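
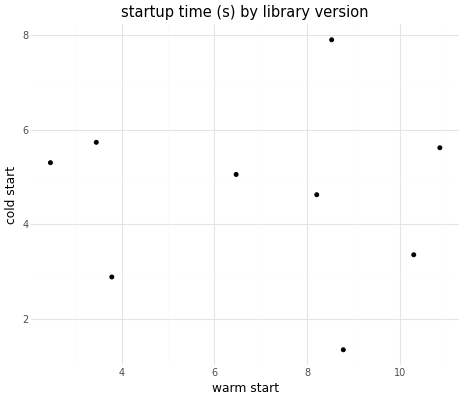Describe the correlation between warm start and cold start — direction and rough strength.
no clear correlation

Points are roughly uncorrelated; weak (|r| ≈ 0.1).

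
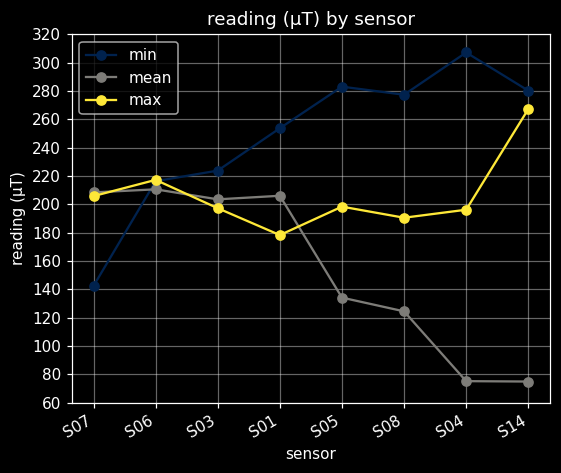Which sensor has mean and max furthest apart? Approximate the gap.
S14: mean ≈ 80, max ≈ 260 → gap ≈ 180. Next-largest (S04) is only ≈ 120.

S14, ≈ 180 µT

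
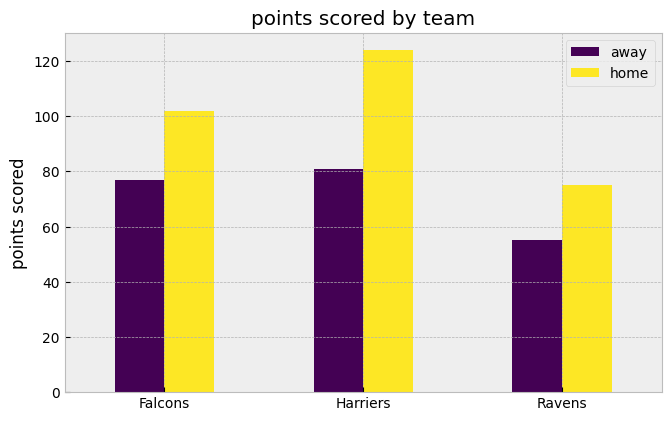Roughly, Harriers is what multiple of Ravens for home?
Harriers ≈ 120, Ravens ≈ 80; 120/80 ≈ 1.5.

≈ 1.5×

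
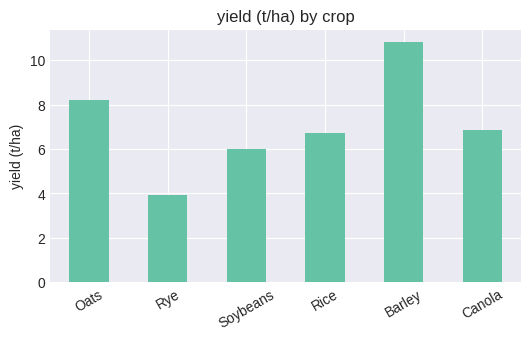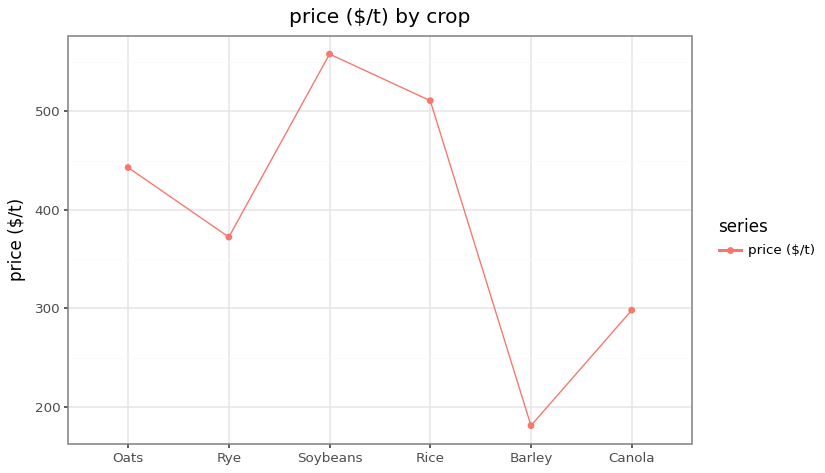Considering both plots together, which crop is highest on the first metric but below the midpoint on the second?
Chart 2 median price ($/t) ≈ 400; below-median crops: Rye, Barley, Canola. Among those, Barley has the highest yield (t/ha) (≈ 11).

Barley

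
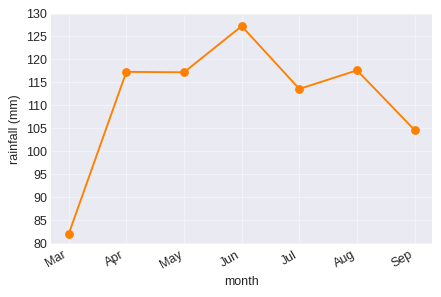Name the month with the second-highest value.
Top 3: Jun ≈ 125, Aug ≈ 120, Apr ≈ 115.

Aug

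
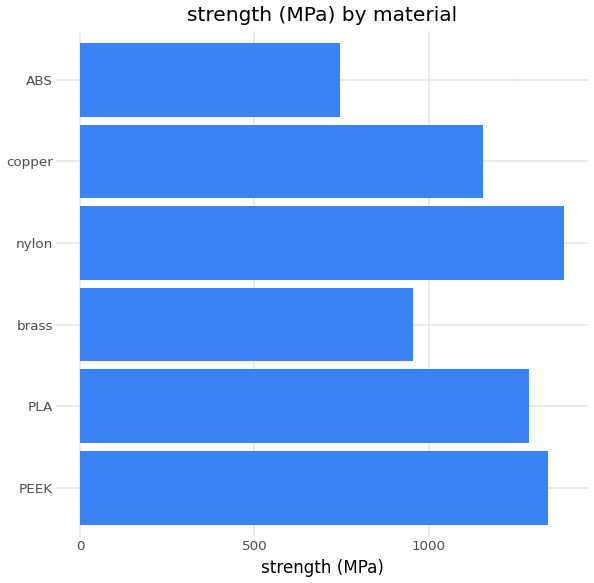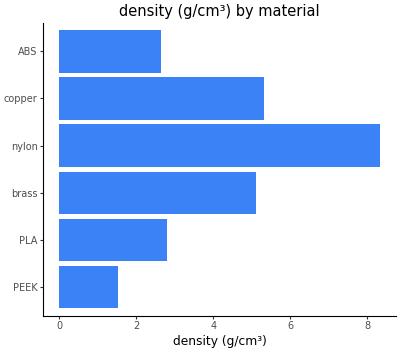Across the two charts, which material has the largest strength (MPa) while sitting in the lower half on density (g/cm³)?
PEEK

Chart 2 median density (g/cm³) ≈ 4; below-median materials: PEEK, PLA, ABS. Among those, PEEK has the highest strength (MPa) (≈ 1400).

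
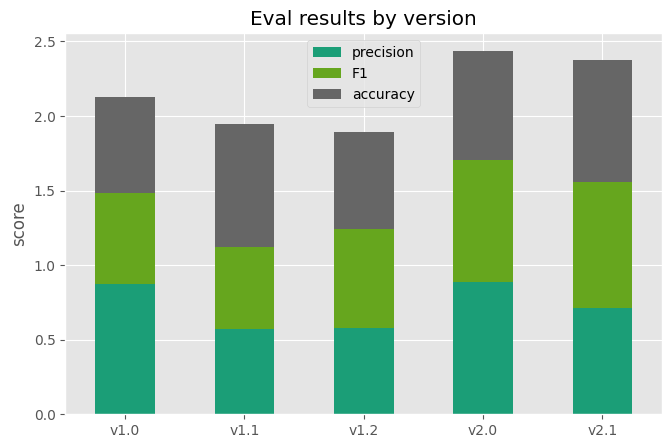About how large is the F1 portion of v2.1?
≈ 1.0

F1 top ≈ 1.5, bottom ≈ 0.5; segment ≈ 1.0.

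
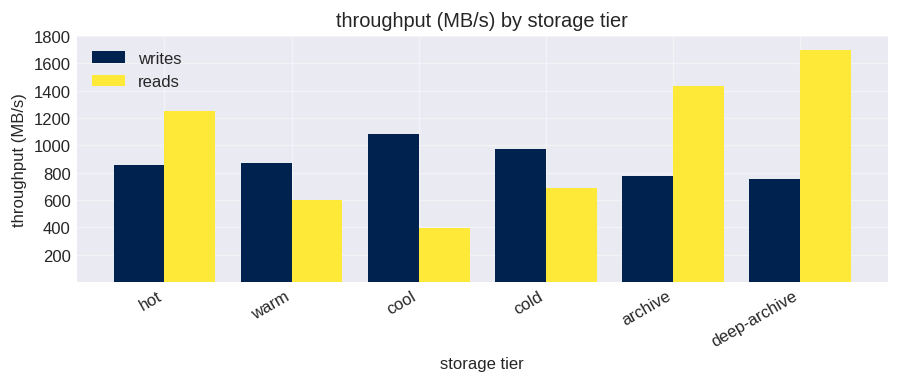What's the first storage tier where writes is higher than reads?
hot: writes ≈ 800 vs reads ≈ 1200 (not yet); warm: writes ≈ 800 vs reads ≈ 600 (first crossover).

warm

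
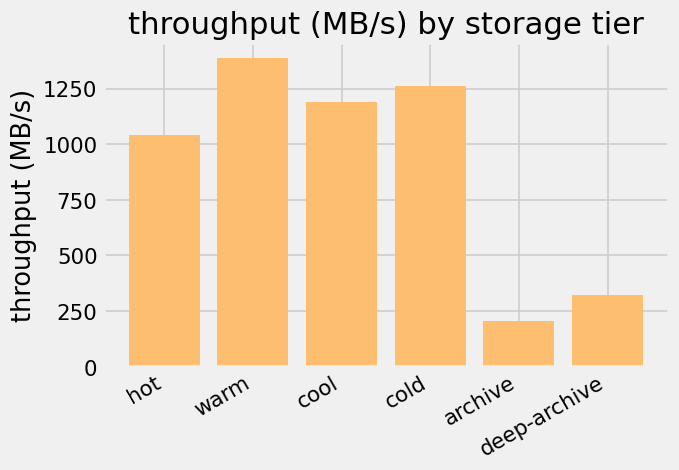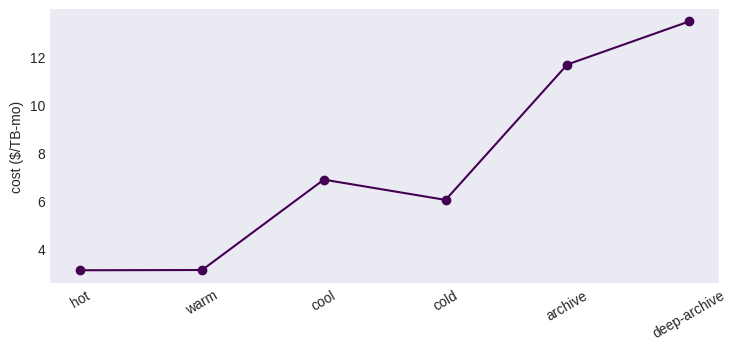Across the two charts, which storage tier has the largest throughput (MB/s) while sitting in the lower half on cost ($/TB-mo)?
Chart 2 median cost ($/TB-mo) ≈ 6; below-median storage tiers: hot, warm, cold. Among those, warm has the highest throughput (MB/s) (≈ 1400).

warm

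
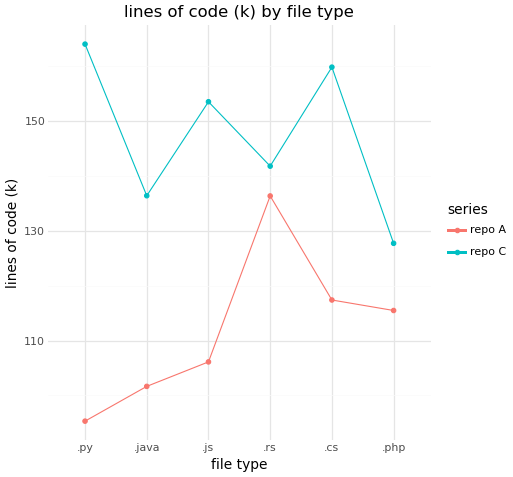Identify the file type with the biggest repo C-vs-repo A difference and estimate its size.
.py, ≈ 60 k

.py: repo C ≈ 160, repo A ≈ 100 → gap ≈ 60. Next-largest (.js) is only ≈ 40.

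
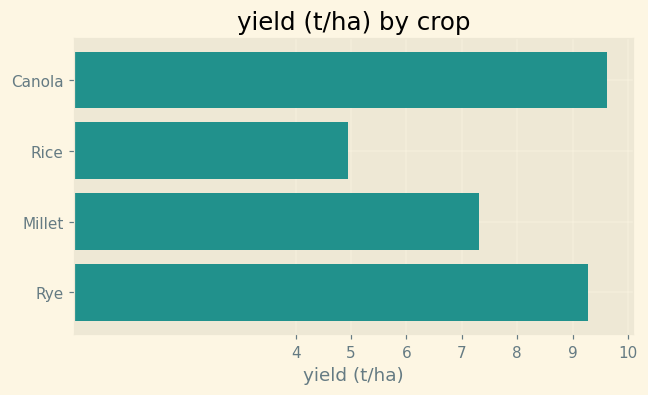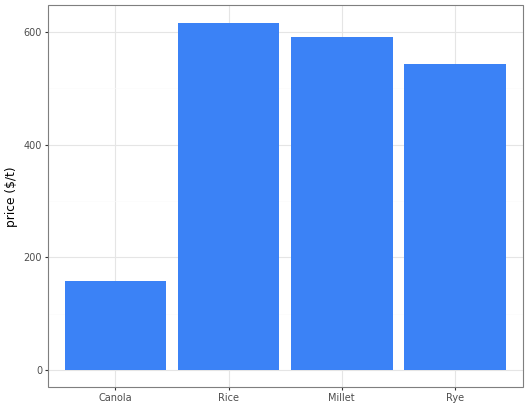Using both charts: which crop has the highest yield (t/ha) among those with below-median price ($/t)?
Canola

Chart 2 median price ($/t) ≈ 600; below-median crops: Canola, Rye. Among those, Canola has the highest yield (t/ha) (≈ 10).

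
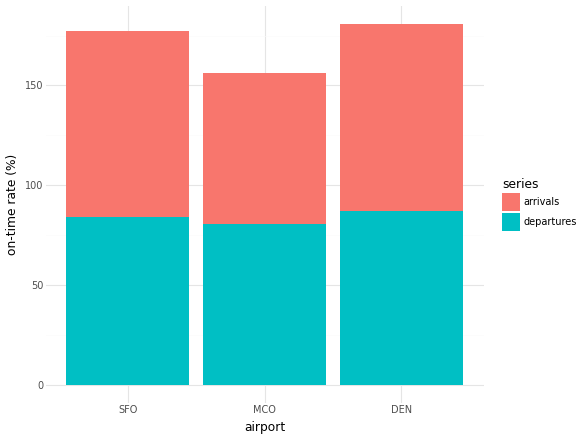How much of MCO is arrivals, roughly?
arrivals top ≈ 160, bottom ≈ 80; segment ≈ 80.

≈ 80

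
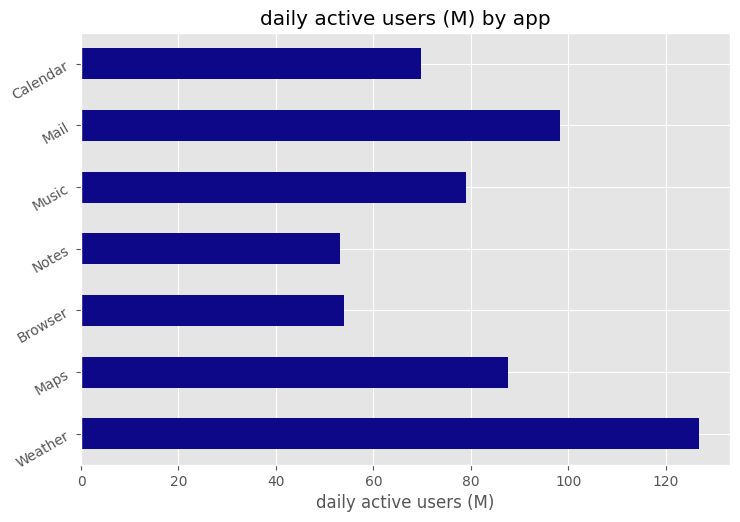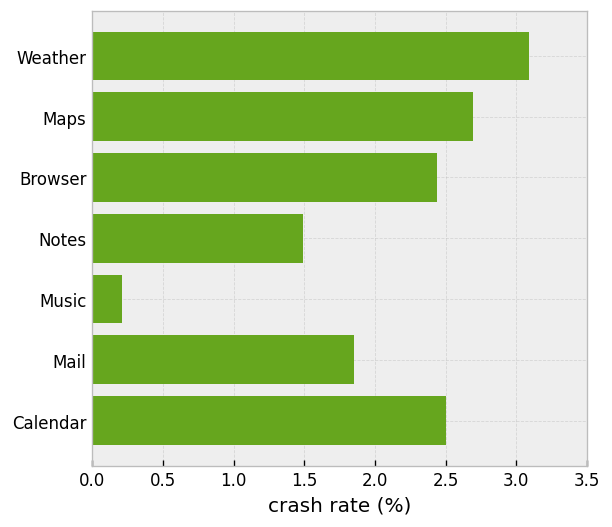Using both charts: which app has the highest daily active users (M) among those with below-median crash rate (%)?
Mail

Chart 2 median crash rate (%) ≈ 2.5; below-median apps: Notes, Music, Mail. Among those, Mail has the highest daily active users (M) (≈ 100).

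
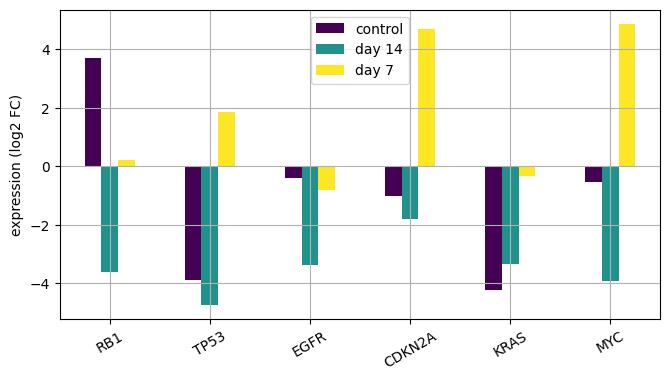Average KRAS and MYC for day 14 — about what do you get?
(-3 + -4) / 2 ≈ -4.

≈ -4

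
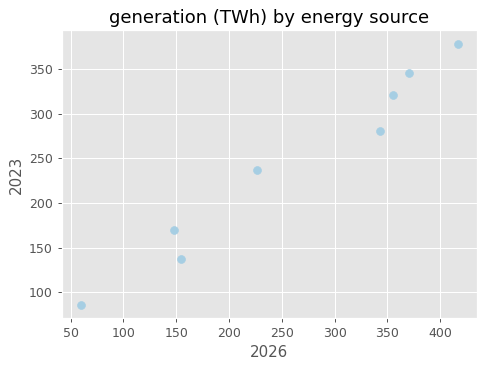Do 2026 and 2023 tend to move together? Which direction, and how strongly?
Points are positively correlated; strong (|r| ≈ 1.0).

positive, strong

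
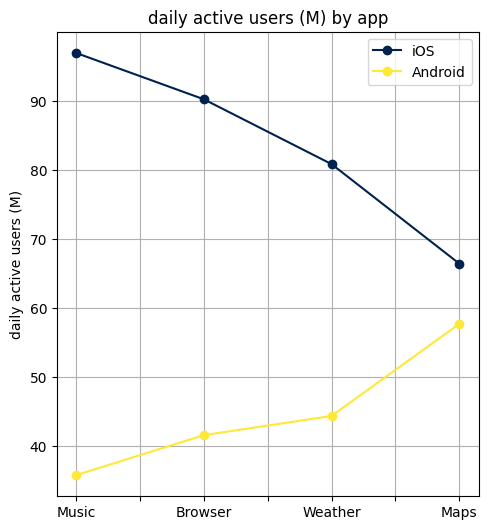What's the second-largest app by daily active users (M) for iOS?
Browser

Top 3 for iOS: Music ≈ 100, Browser ≈ 90, Weather ≈ 80.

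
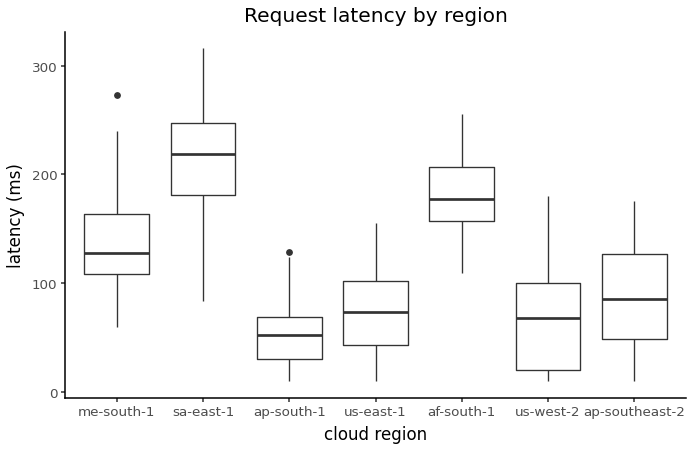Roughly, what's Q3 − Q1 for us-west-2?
≈ 80

Q3 ≈ 100, Q1 ≈ 20; IQR ≈ 80.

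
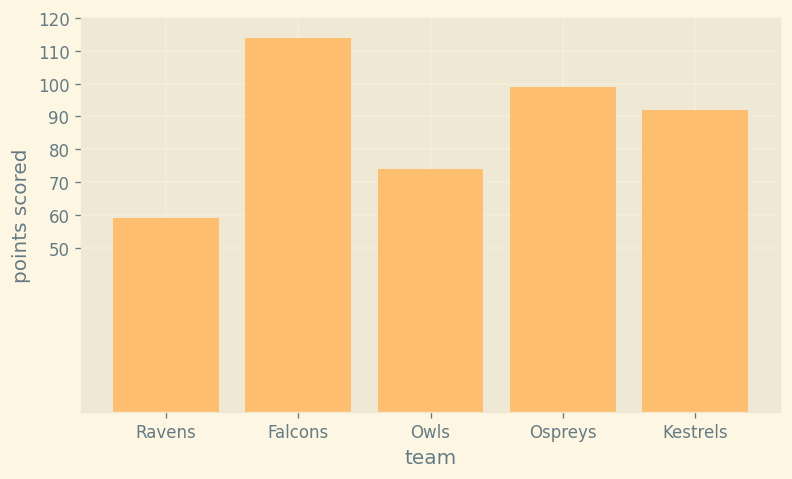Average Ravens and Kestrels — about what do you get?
(60 + 90) / 2 ≈ 75.

≈ 75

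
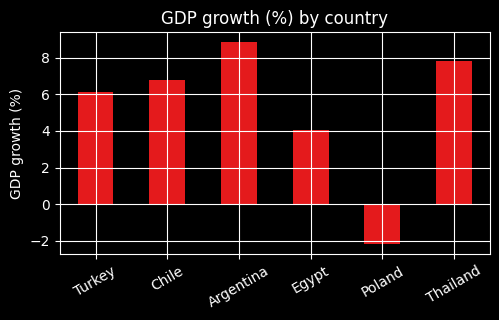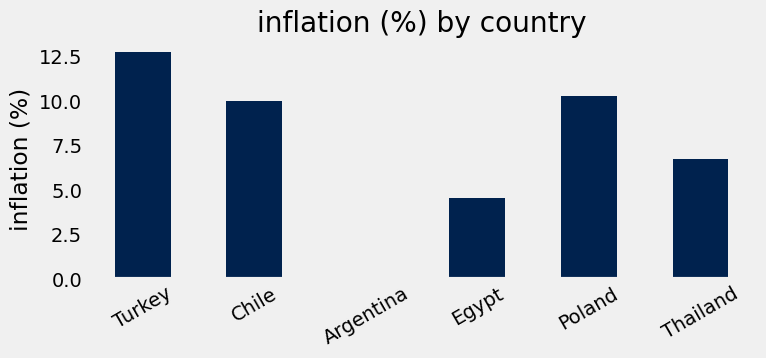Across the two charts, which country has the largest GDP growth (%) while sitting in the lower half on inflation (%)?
Chart 2 median inflation (%) ≈ 8; below-median countries: Argentina, Egypt, Thailand. Among those, Argentina has the highest GDP growth (%) (≈ 9).

Argentina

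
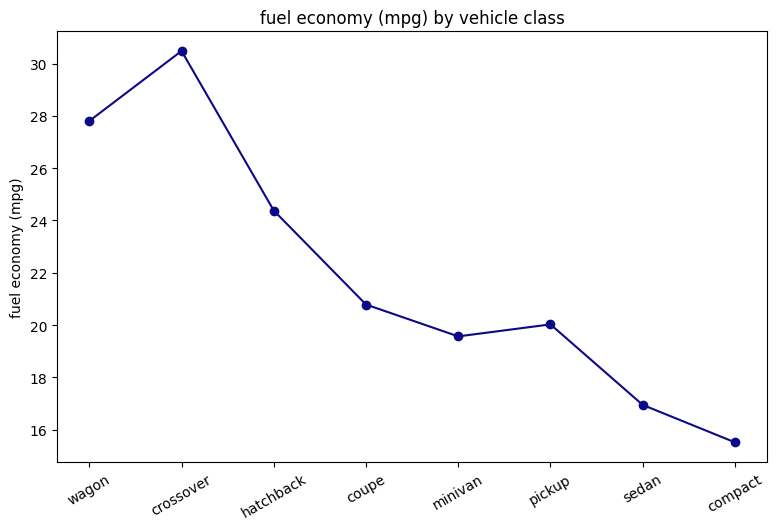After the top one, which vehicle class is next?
wagon

Top 3: crossover ≈ 30, wagon ≈ 28, hatchback ≈ 24.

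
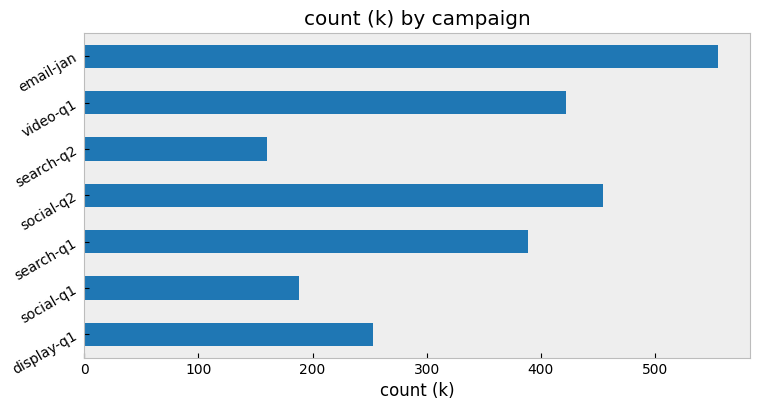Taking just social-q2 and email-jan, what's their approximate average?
(450 + 550) / 2 ≈ 500.

≈ 500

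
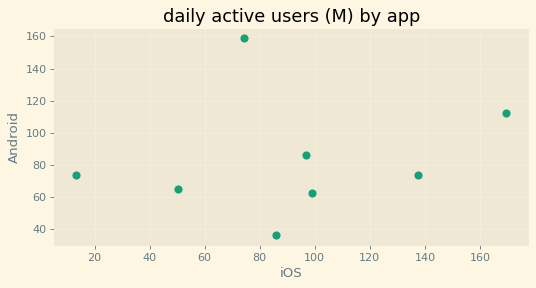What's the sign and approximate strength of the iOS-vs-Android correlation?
no clear correlation

Points are roughly uncorrelated; weak (|r| ≈ 0.2).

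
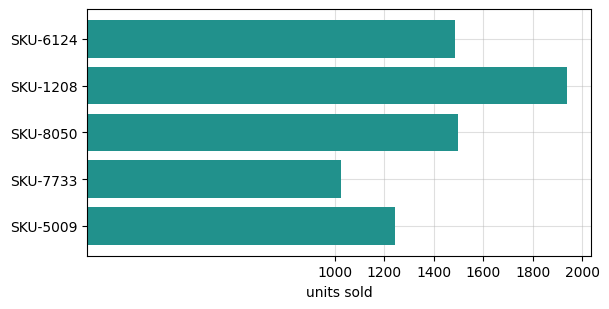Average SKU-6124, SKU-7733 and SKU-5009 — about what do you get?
≈ 1200

(1400 + 1000 + 1200) / 3 ≈ 1200.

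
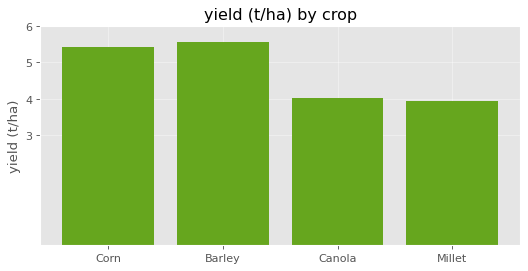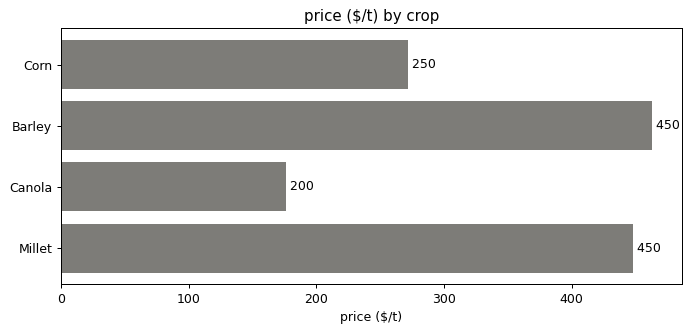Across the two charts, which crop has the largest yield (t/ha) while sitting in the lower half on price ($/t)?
Corn

Chart 2 median price ($/t) ≈ 350; below-median crops: Corn, Canola. Among those, Corn has the highest yield (t/ha) (≈ 5).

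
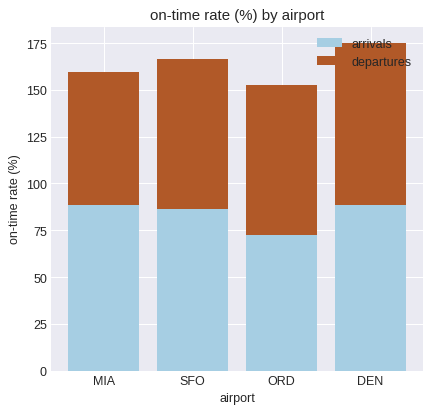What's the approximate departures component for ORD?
departures top ≈ 160, bottom ≈ 80; segment ≈ 80.

≈ 80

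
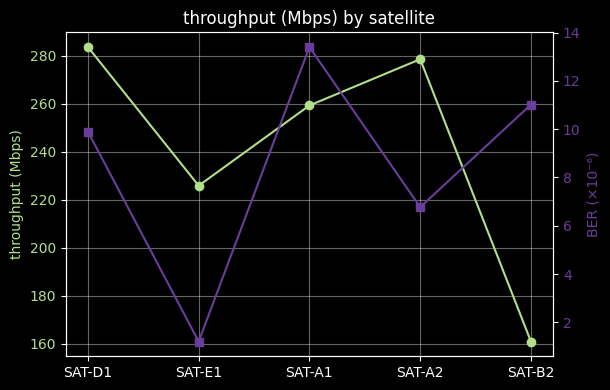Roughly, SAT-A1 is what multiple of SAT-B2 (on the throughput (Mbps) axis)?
SAT-A1 ≈ 260, SAT-B2 ≈ 160; 260/160 ≈ 1.62.

≈ 1.62×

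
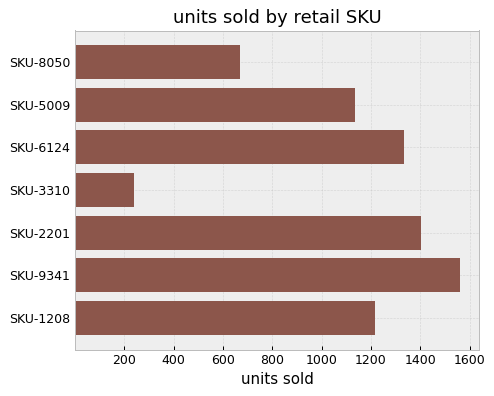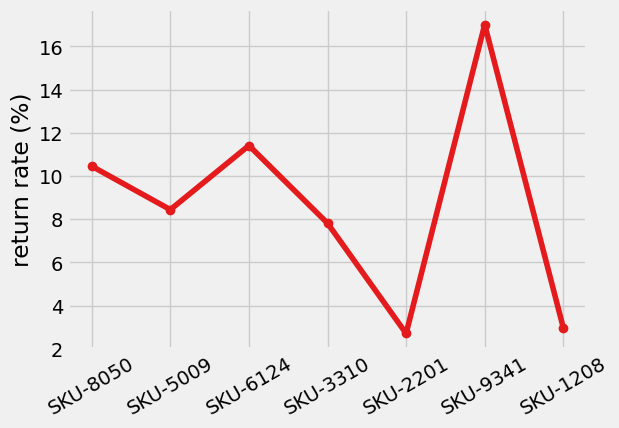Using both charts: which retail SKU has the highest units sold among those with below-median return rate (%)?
SKU-2201

Chart 2 median return rate (%) ≈ 8; below-median retail SKUs: SKU-3310, SKU-2201, SKU-1208. Among those, SKU-2201 has the highest units sold (≈ 1400).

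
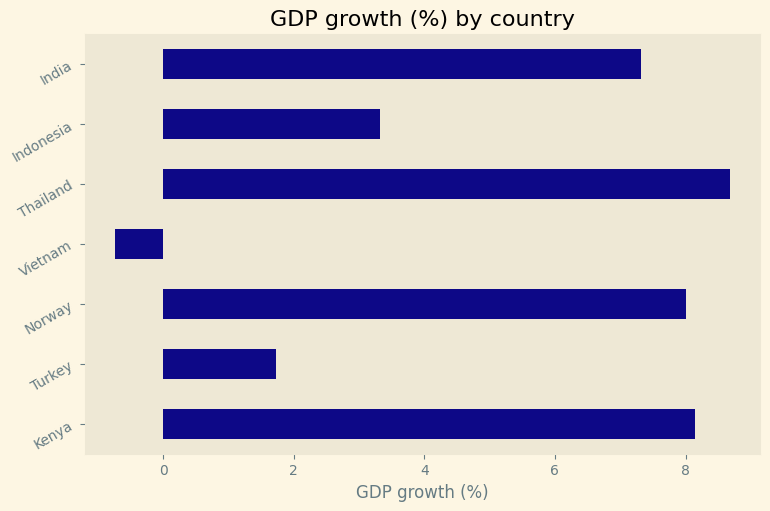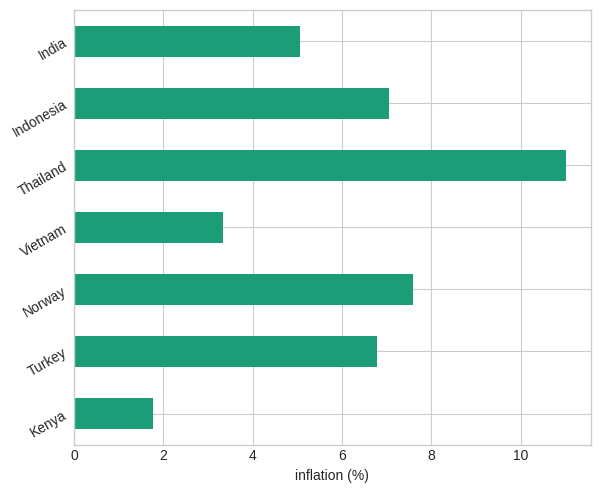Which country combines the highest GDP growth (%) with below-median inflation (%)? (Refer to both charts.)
Chart 2 median inflation (%) ≈ 6; below-median countries: Kenya, Vietnam, India. Among those, Kenya has the highest GDP growth (%) (≈ 8).

Kenya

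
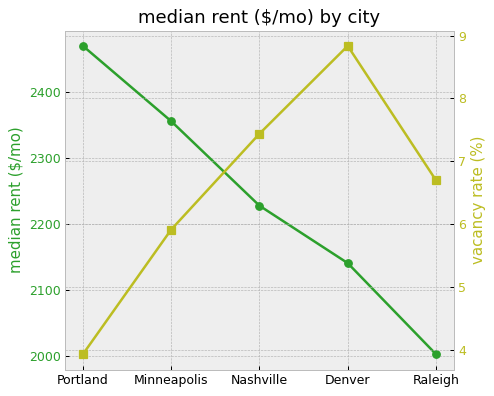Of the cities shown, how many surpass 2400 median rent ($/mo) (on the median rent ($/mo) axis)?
1

Above 2400: Portland.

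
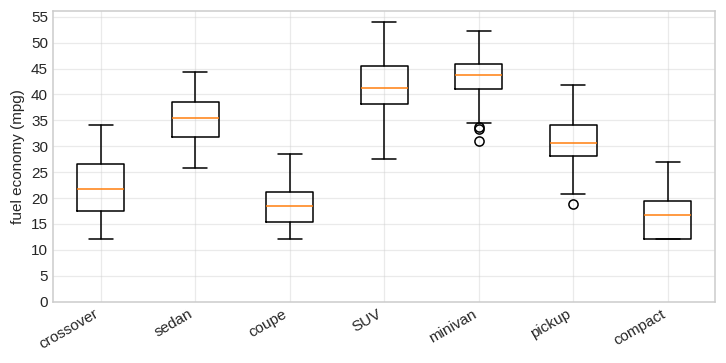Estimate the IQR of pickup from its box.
≈ 5

Q3 ≈ 35, Q1 ≈ 30; IQR ≈ 5.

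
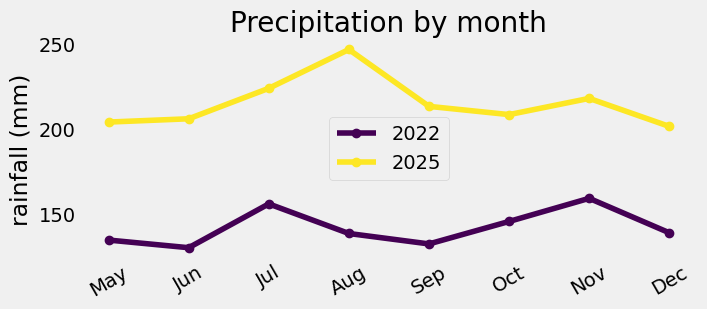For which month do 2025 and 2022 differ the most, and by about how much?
Aug: 2025 ≈ 250, 2022 ≈ 140 → gap ≈ 110. Next-largest (Sep) is only ≈ 80.

Aug, ≈ 110 mm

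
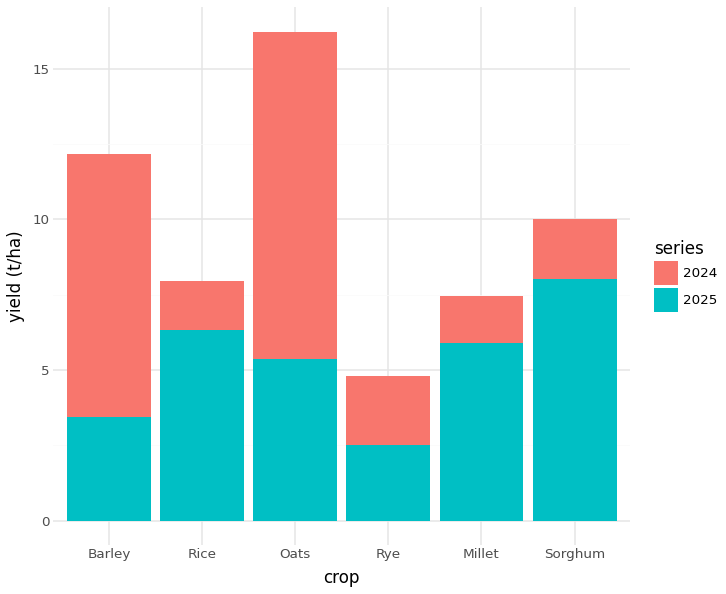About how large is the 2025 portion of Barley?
2025 top ≈ 4, bottom ≈ 0; segment ≈ 4.

≈ 4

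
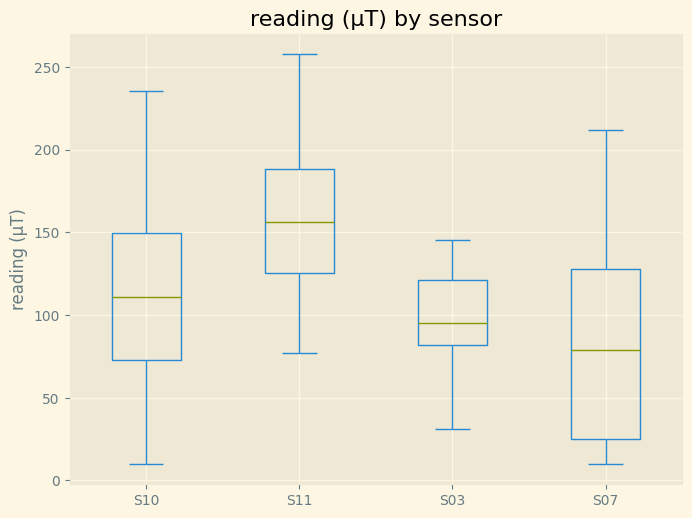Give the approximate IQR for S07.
Q3 ≈ 130, Q1 ≈ 30; IQR ≈ 100.

≈ 100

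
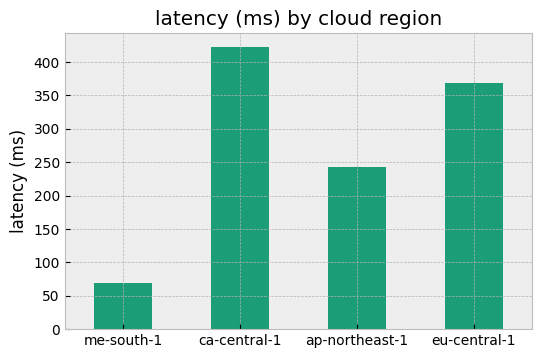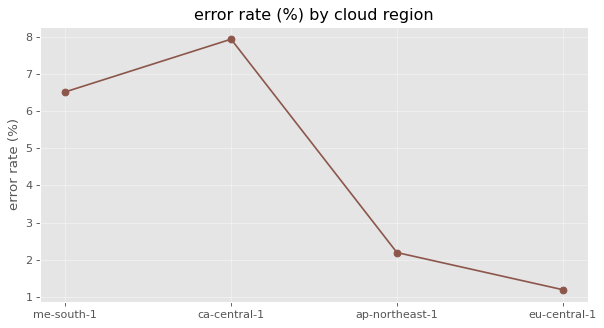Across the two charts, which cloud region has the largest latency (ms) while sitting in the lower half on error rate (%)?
Chart 2 median error rate (%) ≈ 4; below-median cloud regions: ap-northeast-1, eu-central-1. Among those, eu-central-1 has the highest latency (ms) (≈ 350).

eu-central-1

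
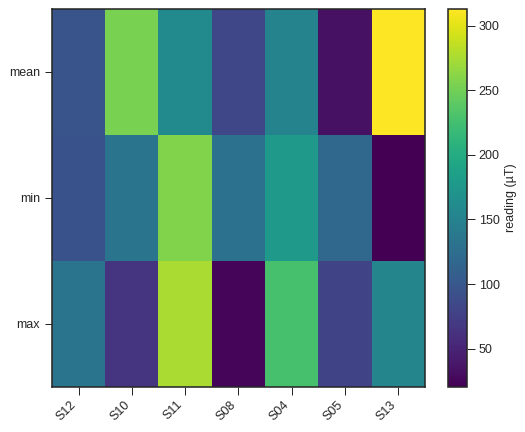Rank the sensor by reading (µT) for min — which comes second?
S04

Top 3 for min: S11 ≈ 250, S04 ≈ 175, S10 ≈ 125.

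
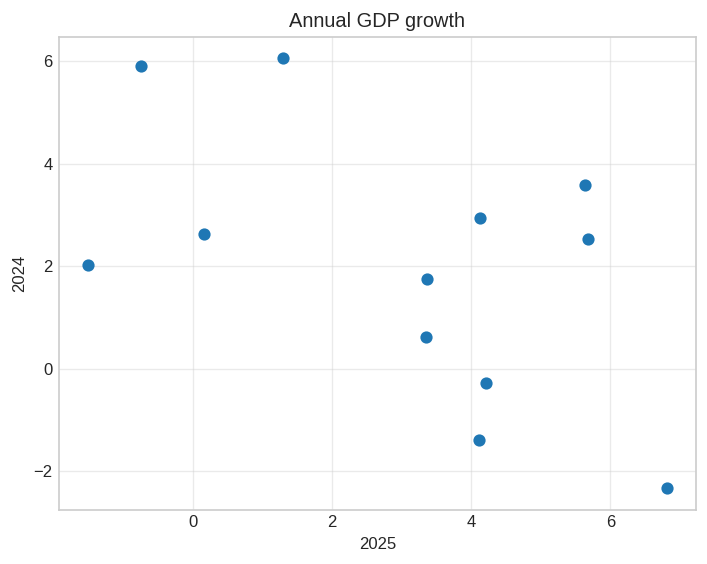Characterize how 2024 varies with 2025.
Points are negatively correlated; moderate (|r| ≈ 0.5).

negative, moderate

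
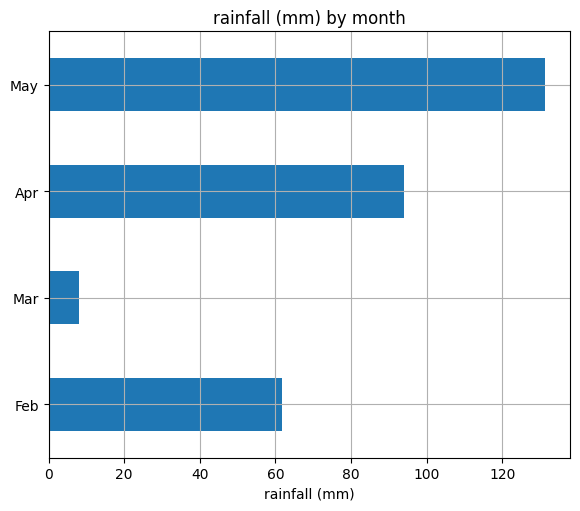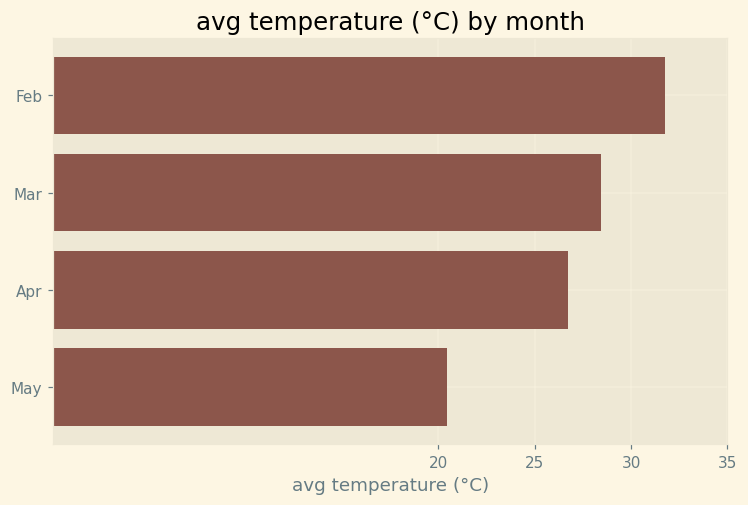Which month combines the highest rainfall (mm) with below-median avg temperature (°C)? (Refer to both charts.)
May

Chart 2 median avg temperature (°C) ≈ 30; below-median months: Apr, May. Among those, May has the highest rainfall (mm) (≈ 140).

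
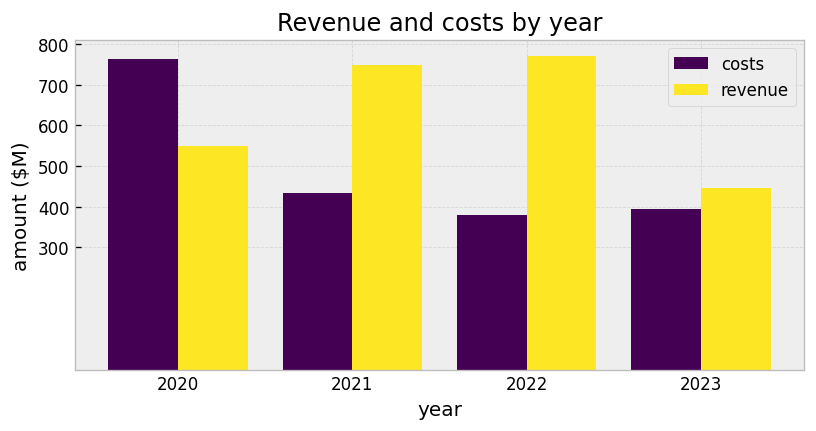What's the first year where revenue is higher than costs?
2021

2020: revenue ≈ 500 vs costs ≈ 800 (not yet); 2021: revenue ≈ 700 vs costs ≈ 400 (first crossover).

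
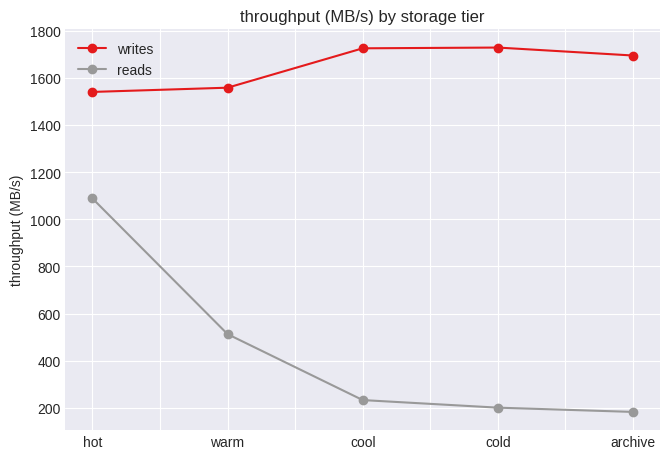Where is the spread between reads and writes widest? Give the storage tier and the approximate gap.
cold, ≈ 1600 MB/s

cold: reads ≈ 200, writes ≈ 1800 → gap ≈ 1600. Next-largest (archive) is only ≈ 1400.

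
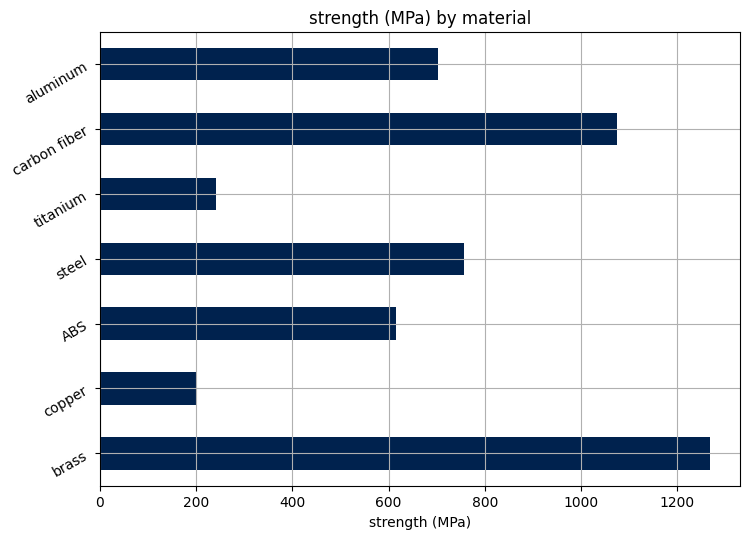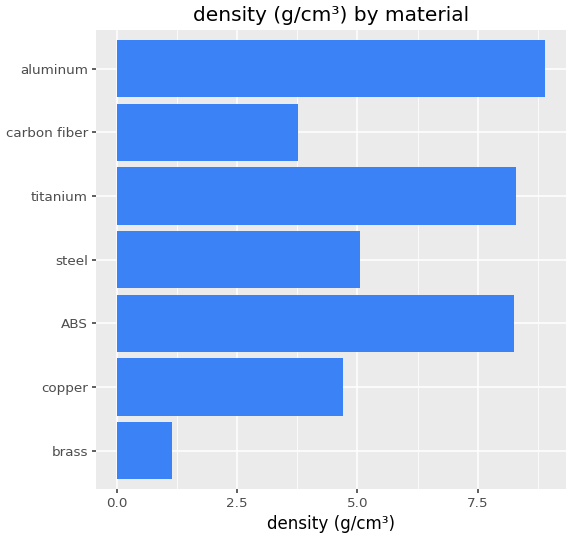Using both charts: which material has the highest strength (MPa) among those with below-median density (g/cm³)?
brass

Chart 2 median density (g/cm³) ≈ 5; below-median materials: brass, copper, carbon fiber. Among those, brass has the highest strength (MPa) (≈ 1200).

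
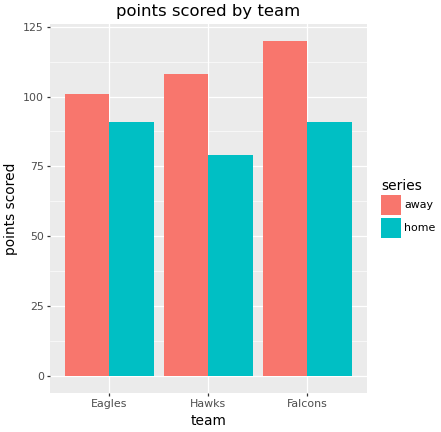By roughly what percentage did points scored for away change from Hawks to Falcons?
Hawks ≈ 110, Falcons ≈ 120; (120 − 110) / 110 ≈ +9.1%.

≈ +9.1%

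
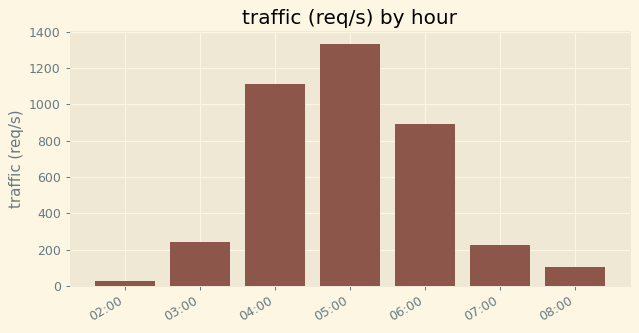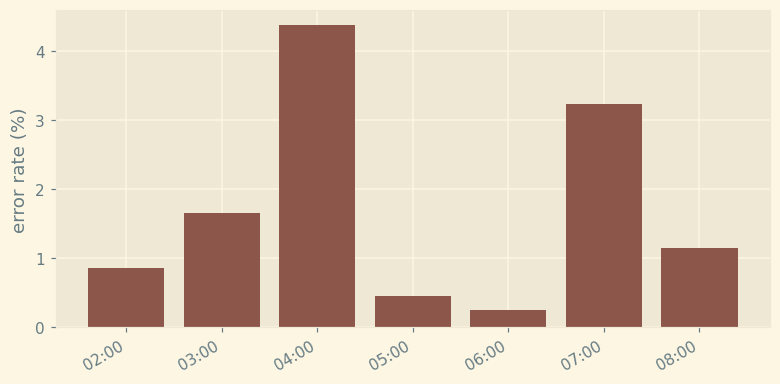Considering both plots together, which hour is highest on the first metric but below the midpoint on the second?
05:00

Chart 2 median error rate (%) ≈ 1; below-median hours: 02:00, 05:00, 06:00. Among those, 05:00 has the highest traffic (req/s) (≈ 1400).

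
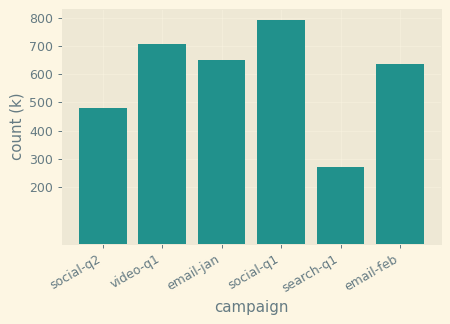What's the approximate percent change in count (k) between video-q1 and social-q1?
≈ +14.3%

video-q1 ≈ 700, social-q1 ≈ 800; (800 − 700) / 700 ≈ +14.3%.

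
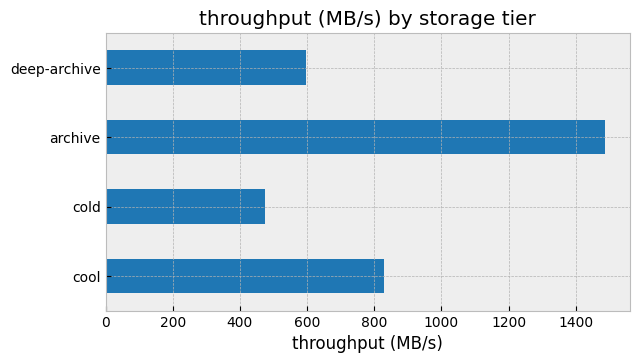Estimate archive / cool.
archive ≈ 1400, cool ≈ 800; 1400/800 ≈ 1.75.

≈ 1.75×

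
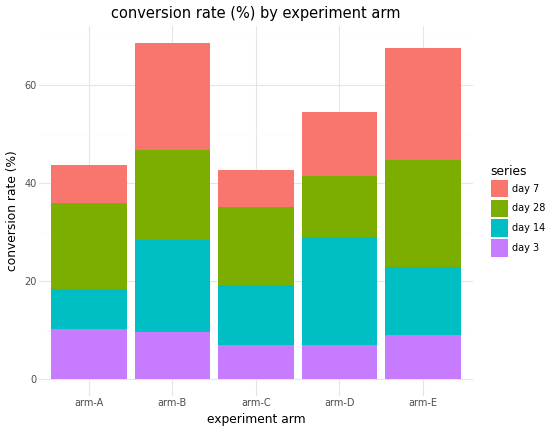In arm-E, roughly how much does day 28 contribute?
≈ 20

day 28 top ≈ 40, bottom ≈ 20; segment ≈ 20.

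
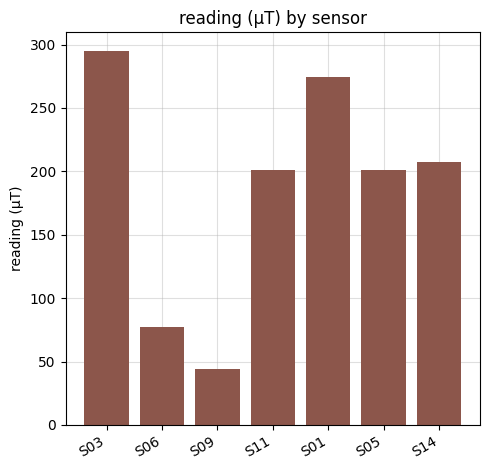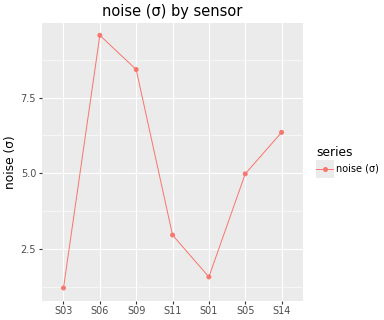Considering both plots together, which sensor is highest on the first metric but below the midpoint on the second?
S03

Chart 2 median noise (σ) ≈ 5; below-median sensors: S03, S11, S01. Among those, S03 has the highest reading (µT) (≈ 300).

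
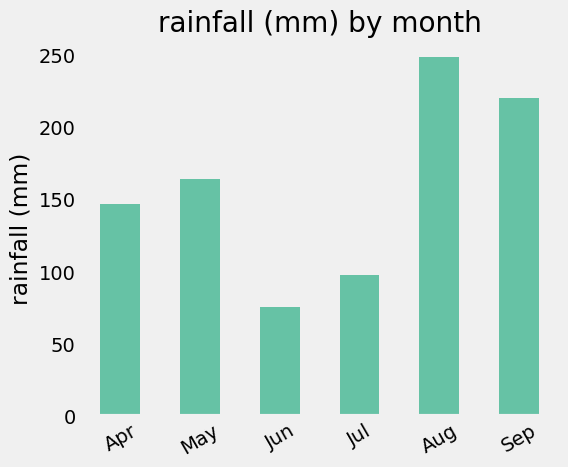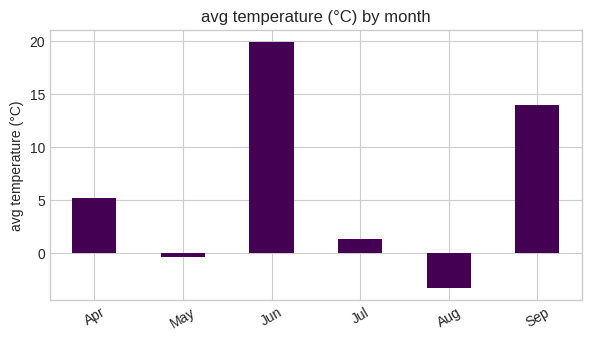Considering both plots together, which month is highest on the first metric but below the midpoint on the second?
Chart 2 median avg temperature (°C) ≈ 4; below-median months: May, Jul, Aug. Among those, Aug has the highest rainfall (mm) (≈ 250).

Aug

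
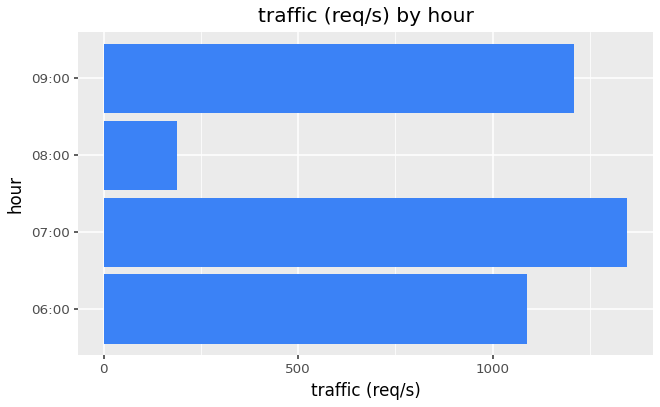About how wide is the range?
Max 07:00 ≈ 1400, min 08:00 ≈ 200; range ≈ 1200.

≈ 1200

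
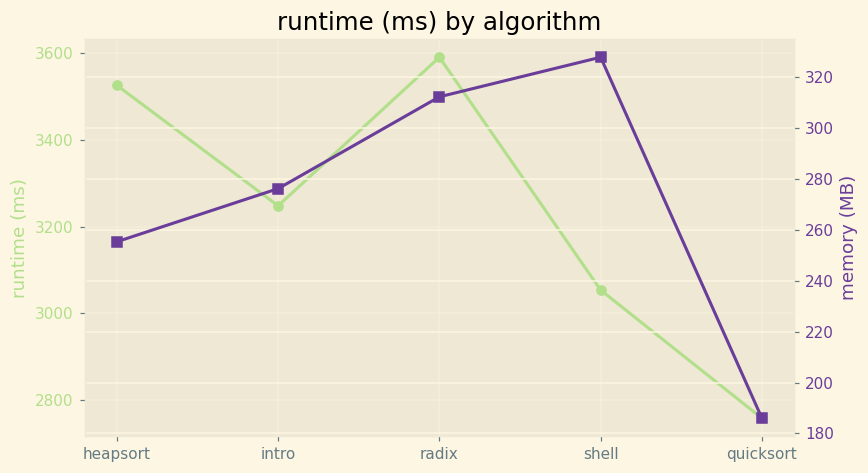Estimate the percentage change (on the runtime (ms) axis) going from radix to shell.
≈ -13.9%

radix ≈ 3600, shell ≈ 3100; (3100 − 3600) / 3600 ≈ -13.9%.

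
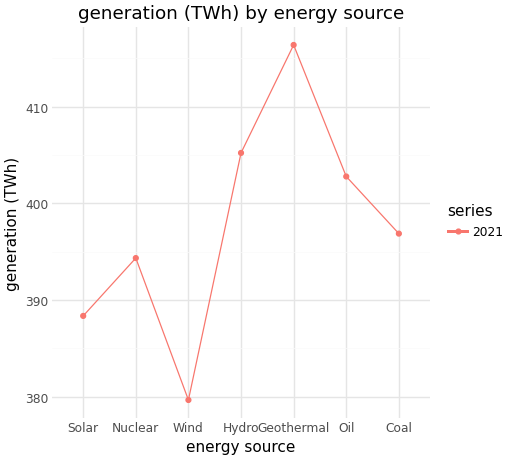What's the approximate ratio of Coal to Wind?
Coal ≈ 395, Wind ≈ 380; 395/380 ≈ 1.04.

≈ 1.04×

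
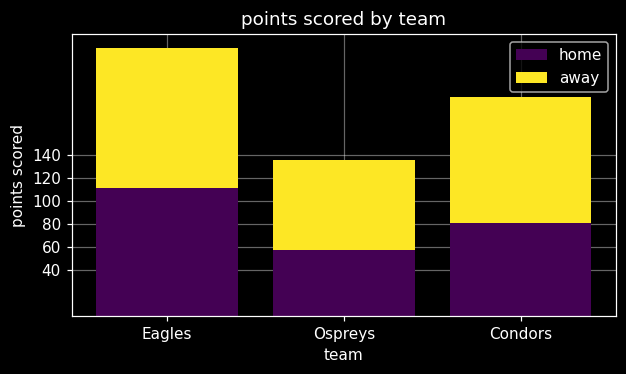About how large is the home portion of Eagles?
home top ≈ 120, bottom ≈ 0; segment ≈ 120.

≈ 120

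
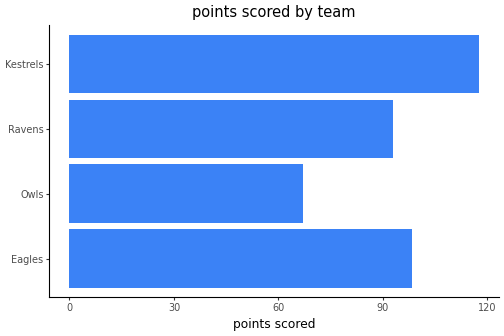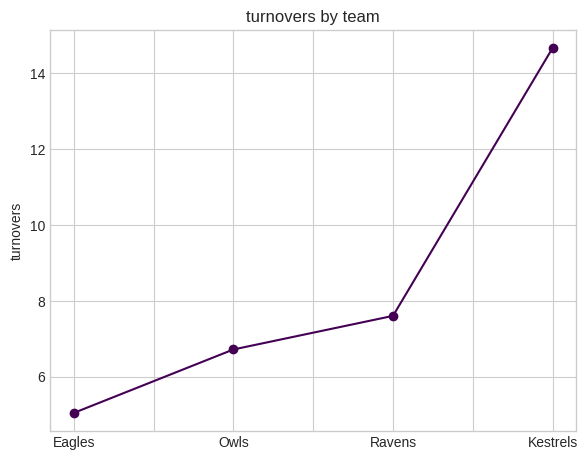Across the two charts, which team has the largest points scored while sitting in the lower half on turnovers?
Chart 2 median turnovers ≈ 8; below-median teams: Eagles, Owls. Among those, Eagles has the highest points scored (≈ 100).

Eagles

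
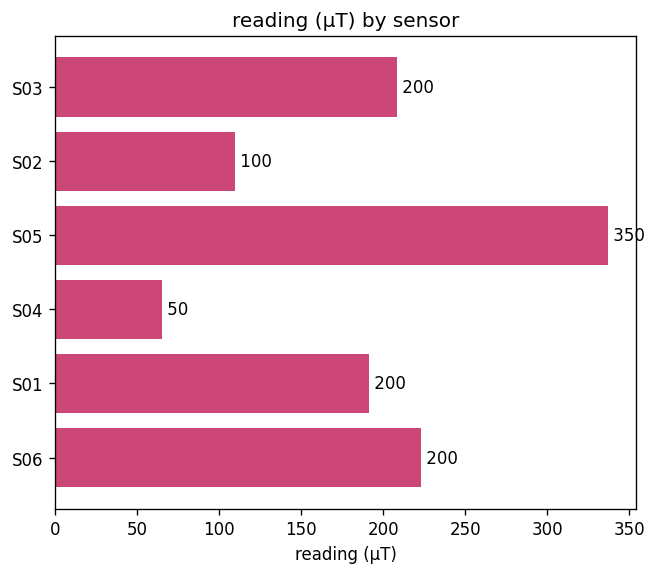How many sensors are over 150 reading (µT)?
Above 150: S03, S05, S01, S06.

4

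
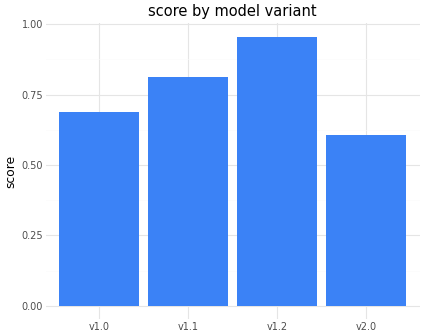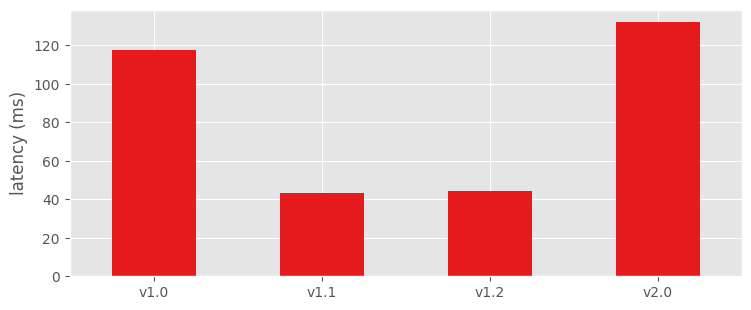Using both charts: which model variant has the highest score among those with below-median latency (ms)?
Chart 2 median latency (ms) ≈ 80; below-median model variants: v1.1, v1.2. Among those, v1.2 has the highest score (≈ 1).

v1.2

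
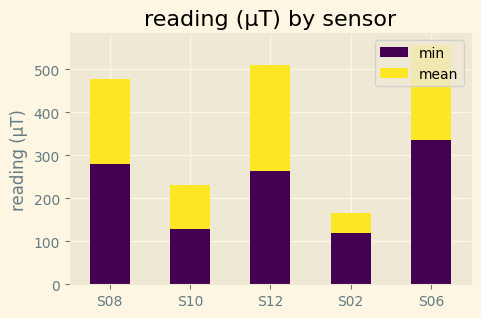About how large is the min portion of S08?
min top ≈ 300, bottom ≈ 0; segment ≈ 300.

≈ 300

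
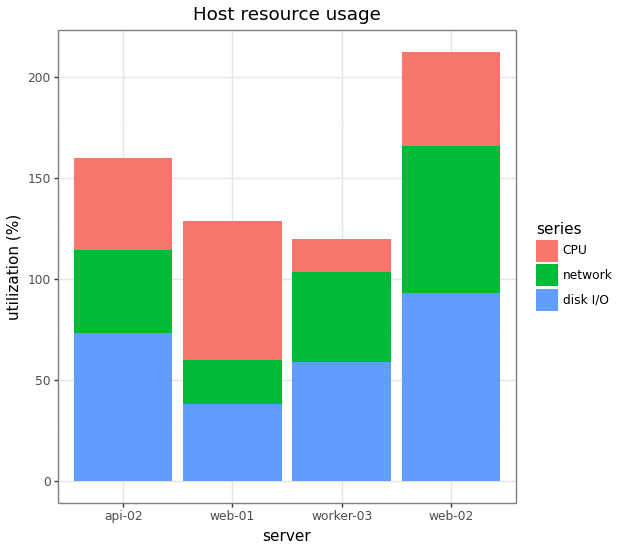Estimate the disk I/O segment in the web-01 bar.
disk I/O top ≈ 40, bottom ≈ 0; segment ≈ 40.

≈ 40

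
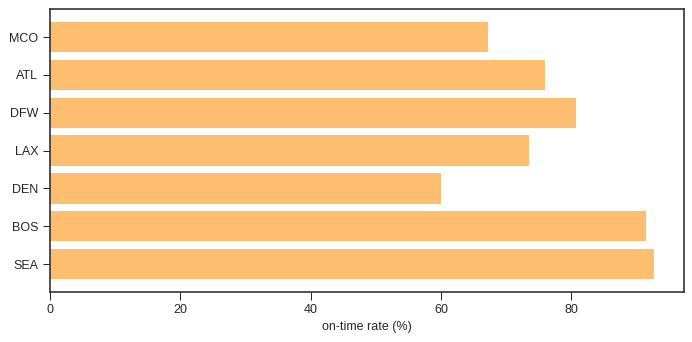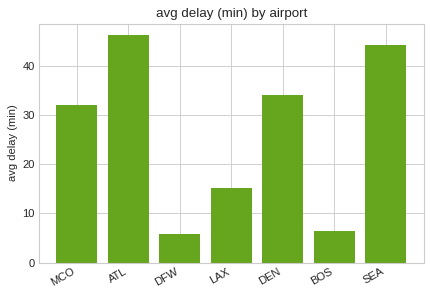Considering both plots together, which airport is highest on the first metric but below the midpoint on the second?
BOS

Chart 2 median avg delay (min) ≈ 30; below-median airports: DFW, LAX, BOS. Among those, BOS has the highest on-time rate (%) (≈ 90).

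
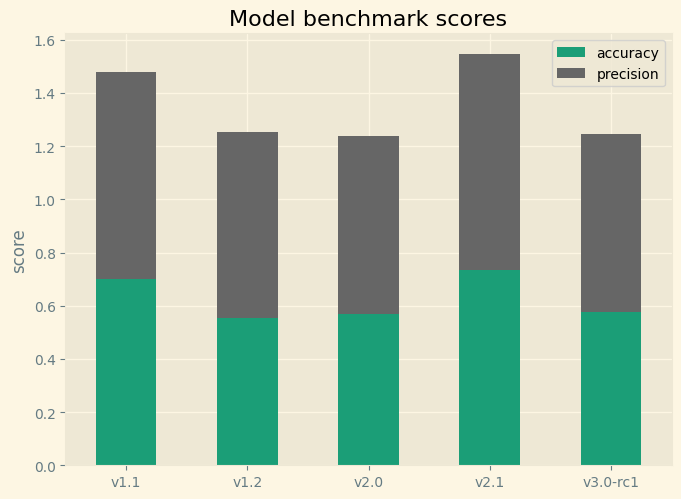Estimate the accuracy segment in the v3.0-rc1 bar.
accuracy top ≈ 0.6, bottom ≈ 0.0; segment ≈ 0.6.

≈ 0.6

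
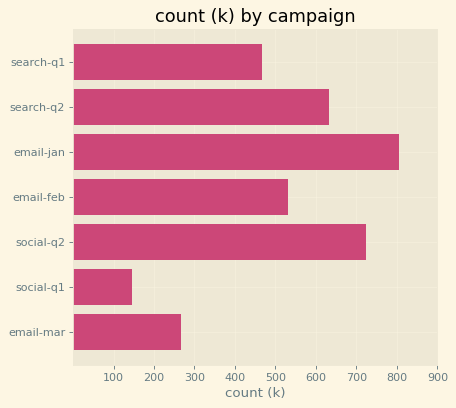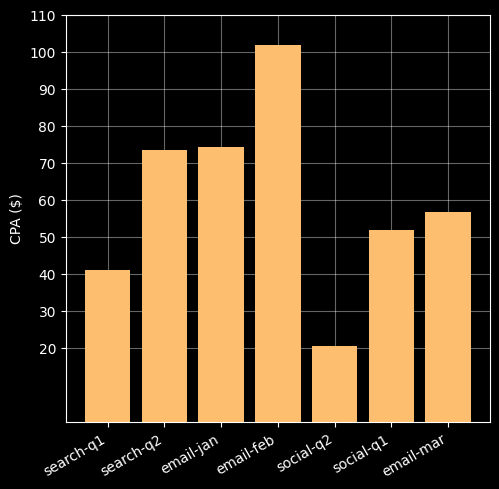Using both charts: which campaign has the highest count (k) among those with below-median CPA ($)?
Chart 2 median CPA ($) ≈ 60; below-median campaigns: search-q1, social-q2, social-q1. Among those, social-q2 has the highest count (k) (≈ 700).

social-q2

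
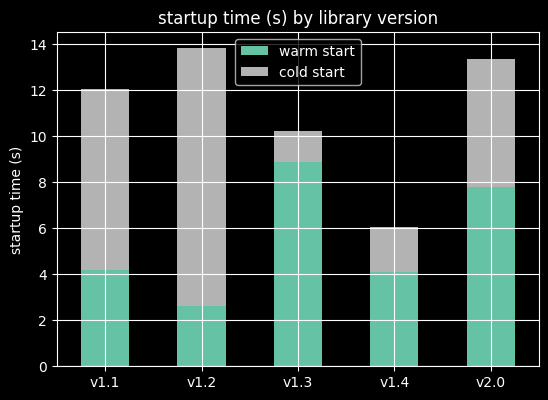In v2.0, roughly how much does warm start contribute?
≈ 8

warm start top ≈ 8, bottom ≈ 0; segment ≈ 8.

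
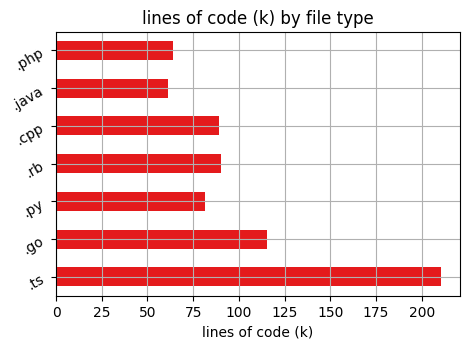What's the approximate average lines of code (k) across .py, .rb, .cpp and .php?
(80 + 100 + 80 + 60) / 4 ≈ 80.

≈ 80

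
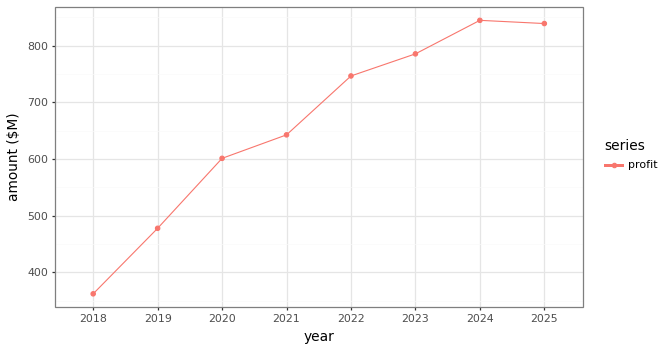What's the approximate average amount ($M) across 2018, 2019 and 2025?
(350 + 500 + 850) / 3 ≈ 567.

≈ 567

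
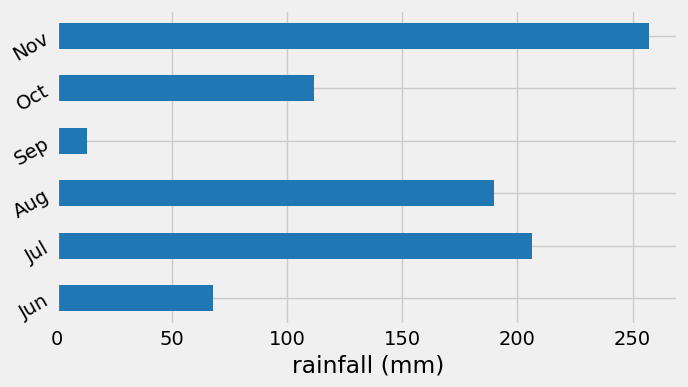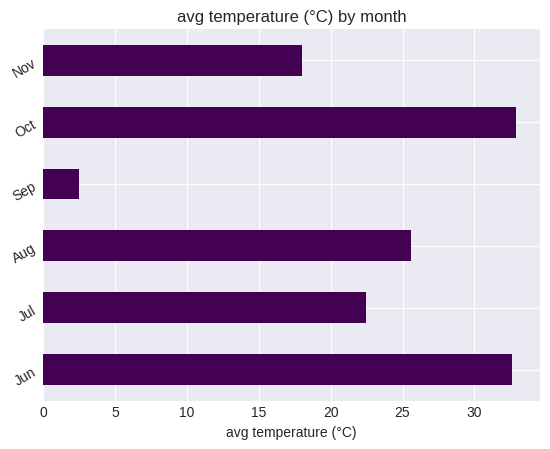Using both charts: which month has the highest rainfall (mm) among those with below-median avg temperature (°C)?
Chart 2 median avg temperature (°C) ≈ 25; below-median months: Jul, Sep, Nov. Among those, Nov has the highest rainfall (mm) (≈ 250).

Nov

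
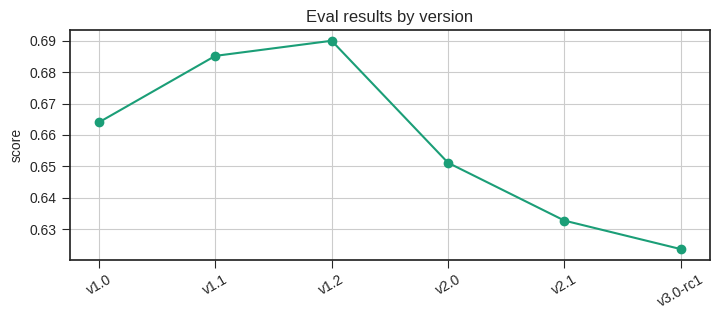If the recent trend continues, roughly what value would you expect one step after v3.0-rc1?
Last three: 0.65, 0.63, 0.62 → slope ≈ -0.015/step → next ≈ 0.605.

≈ 0.605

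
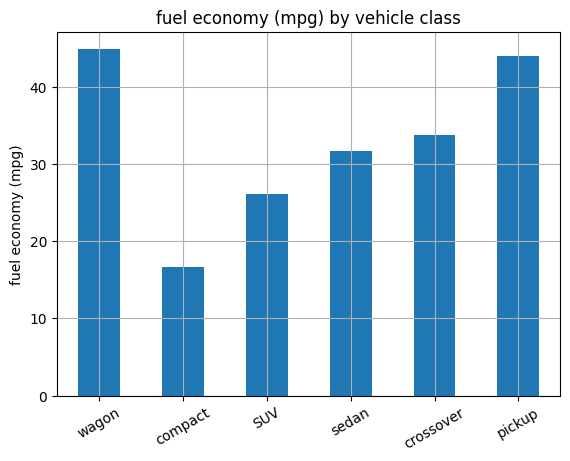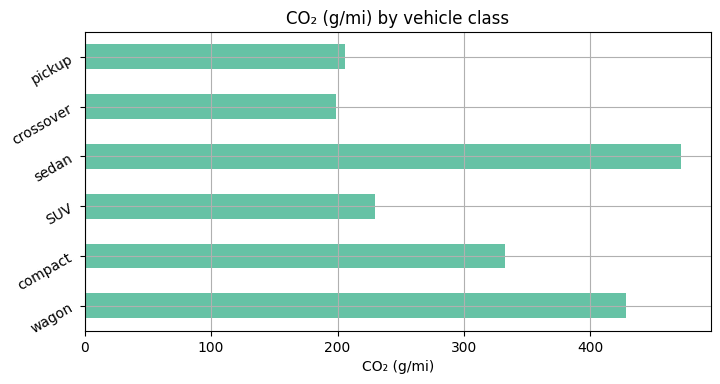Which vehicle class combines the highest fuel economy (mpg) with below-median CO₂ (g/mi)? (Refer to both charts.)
Chart 2 median CO₂ (g/mi) ≈ 300; below-median vehicle classes: SUV, crossover, pickup. Among those, pickup has the highest fuel economy (mpg) (≈ 45).

pickup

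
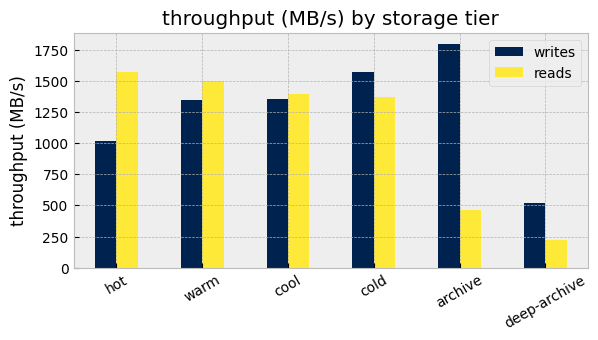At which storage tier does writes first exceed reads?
cold

cool: writes ≈ 1400 vs reads ≈ 1400 (not yet); cold: writes ≈ 1600 vs reads ≈ 1400 (first crossover).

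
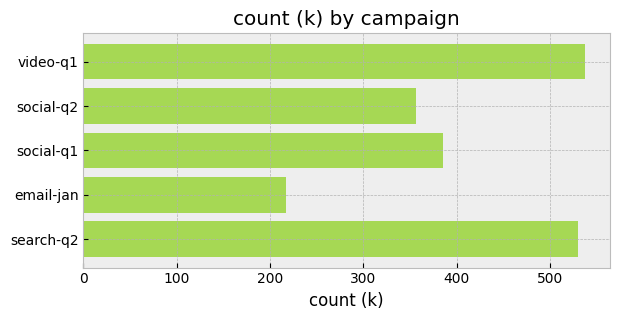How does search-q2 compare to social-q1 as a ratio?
≈ 1.38×

search-q2 ≈ 550, social-q1 ≈ 400; 550/400 ≈ 1.38.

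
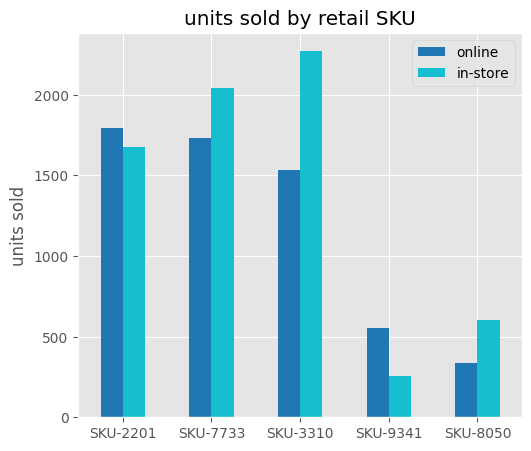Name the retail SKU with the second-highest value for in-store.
Top 3 for in-store: SKU-3310 ≈ 2200, SKU-7733 ≈ 2000, SKU-2201 ≈ 1600.

SKU-7733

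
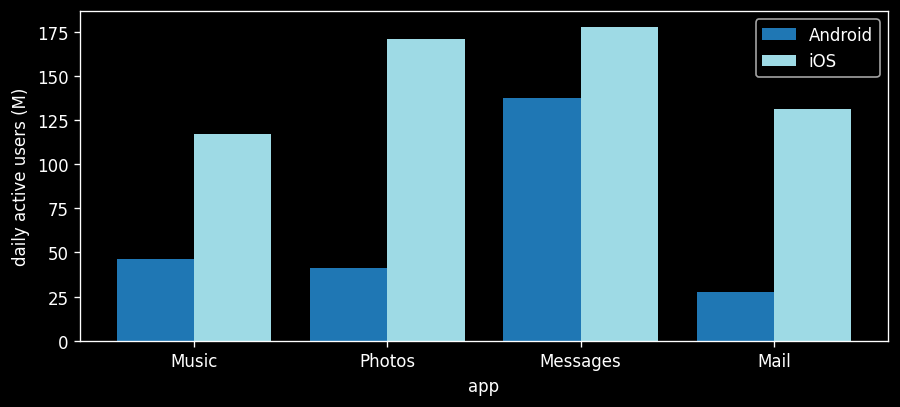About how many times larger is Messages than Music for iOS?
Messages ≈ 180, Music ≈ 120; 180/120 ≈ 1.5.

≈ 1.5×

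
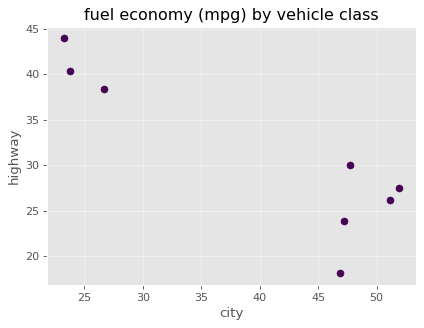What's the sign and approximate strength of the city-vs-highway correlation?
Points are negatively correlated; strong (|r| ≈ 0.9).

negative, strong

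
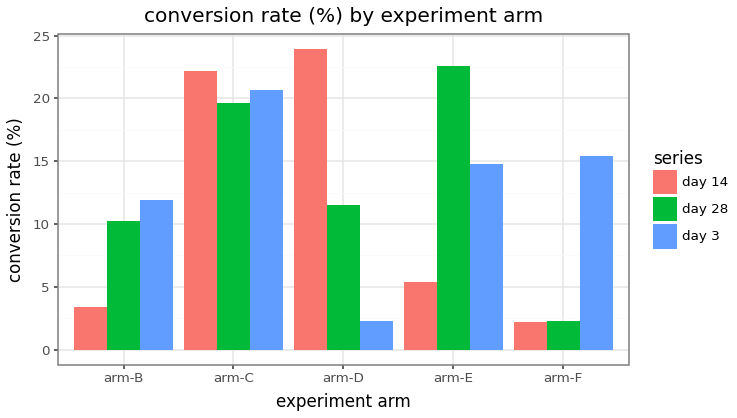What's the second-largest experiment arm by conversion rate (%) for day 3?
arm-F

Top 3 for day 3: arm-C ≈ 20, arm-F ≈ 16, arm-E ≈ 14.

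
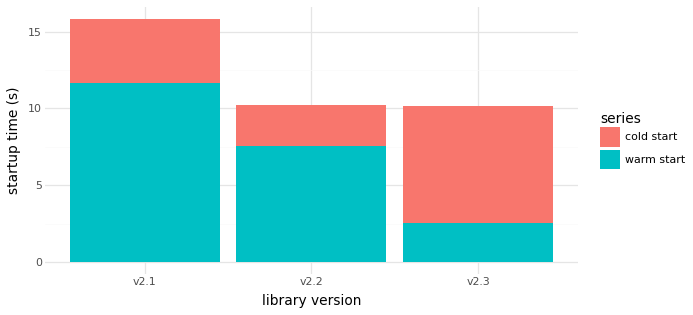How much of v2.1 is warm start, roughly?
warm start top ≈ 12, bottom ≈ 0; segment ≈ 12.

≈ 12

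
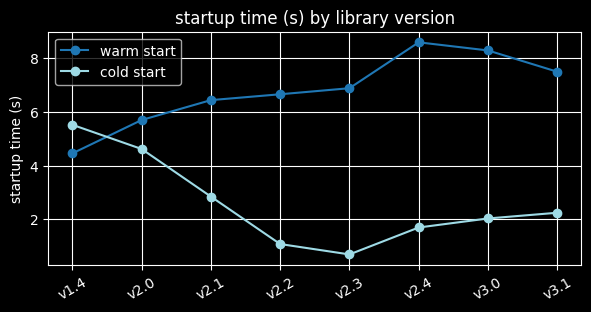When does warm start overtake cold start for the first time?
v1.4: warm start ≈ 4 vs cold start ≈ 6 (not yet); v2.0: warm start ≈ 6 vs cold start ≈ 5 (first crossover).

v2.0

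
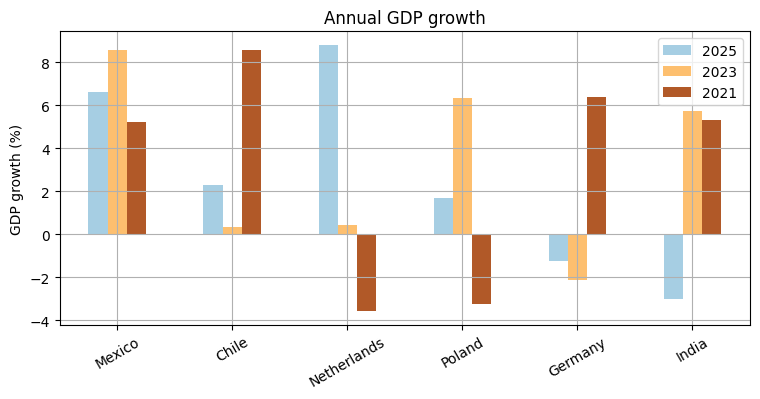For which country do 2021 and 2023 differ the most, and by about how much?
Poland, ≈ 10 %

Poland: 2021 ≈ -4, 2023 ≈ 6 → gap ≈ 10. Next-largest (Germany) is only ≈ 8.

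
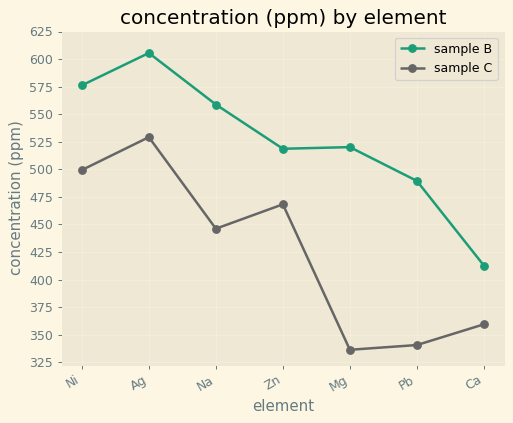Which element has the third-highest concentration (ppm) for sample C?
Zn

Top 4 for sample C: Ag ≈ 525, Ni ≈ 500, Zn ≈ 475, Na ≈ 450.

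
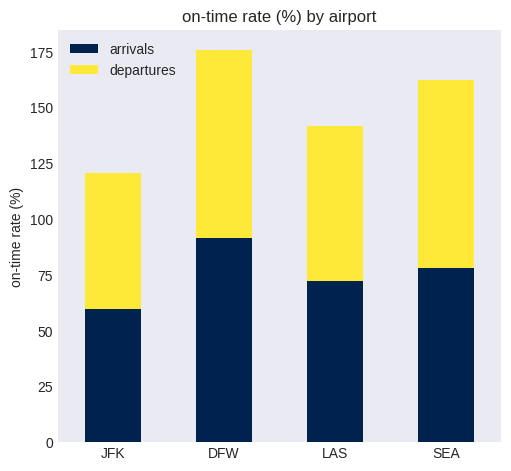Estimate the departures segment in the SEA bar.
≈ 80

departures top ≈ 160, bottom ≈ 80; segment ≈ 80.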